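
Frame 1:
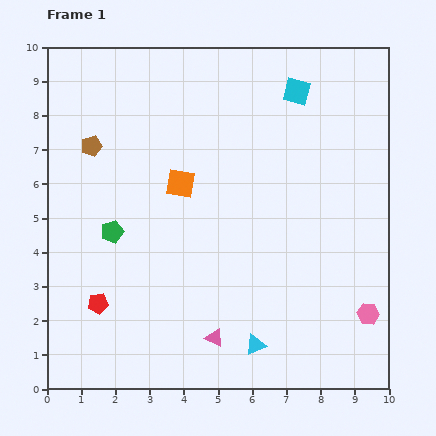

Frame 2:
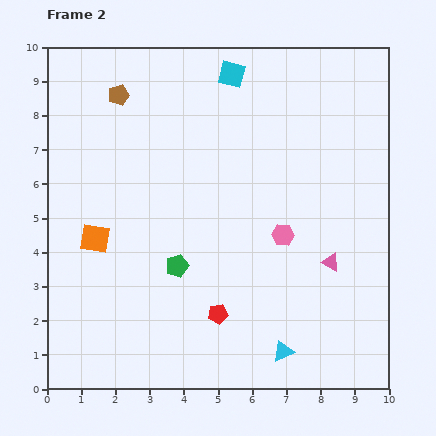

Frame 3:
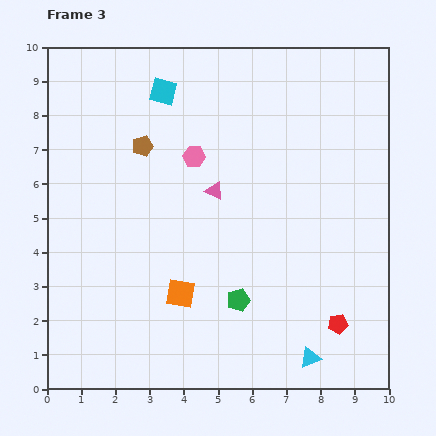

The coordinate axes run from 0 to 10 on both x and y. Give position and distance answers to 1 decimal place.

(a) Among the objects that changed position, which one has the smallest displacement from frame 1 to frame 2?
the cyan triangle

(moved 0.8)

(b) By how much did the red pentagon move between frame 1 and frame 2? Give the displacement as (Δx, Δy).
(3.5, -0.3)

The red pentagon was at (1.5, 2.5) in frame 1 and (5.0, 2.2) in frame 2.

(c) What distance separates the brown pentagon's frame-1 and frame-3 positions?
1.5

The brown pentagon moved from (1.3, 7.1) to (2.8, 7.1), a distance of √(1.5² + 0.0²) ≈ 1.5.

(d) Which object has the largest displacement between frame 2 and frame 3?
the pink triangle

(moved 4.0; next 3.5)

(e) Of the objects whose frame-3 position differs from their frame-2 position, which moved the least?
the cyan triangle

(moved 0.8)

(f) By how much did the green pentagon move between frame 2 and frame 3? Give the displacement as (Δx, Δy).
(1.8, -1.0)

The green pentagon was at (3.8, 3.6) in frame 2 and (5.6, 2.6) in frame 3.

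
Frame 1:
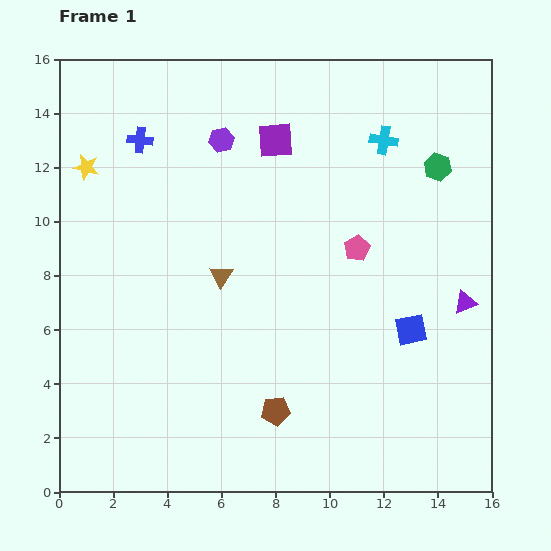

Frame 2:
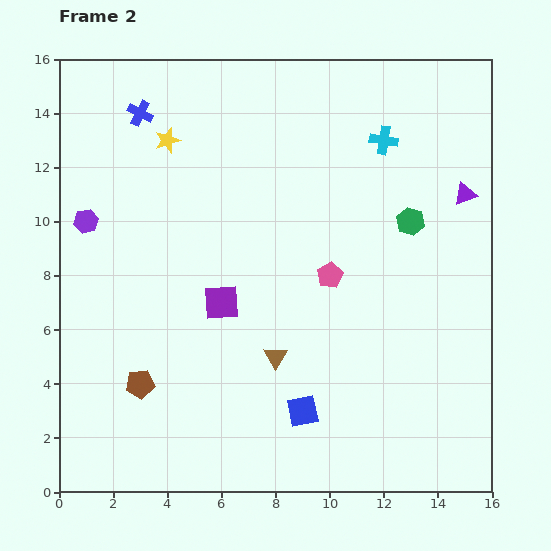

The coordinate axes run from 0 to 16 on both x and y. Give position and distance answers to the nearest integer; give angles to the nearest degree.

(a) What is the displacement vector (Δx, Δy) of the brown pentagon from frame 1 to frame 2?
(-5, 1)

The brown pentagon was at (8, 3) in frame 1 and (3, 4) in frame 2.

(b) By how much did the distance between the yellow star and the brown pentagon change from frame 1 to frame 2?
-2

Distance in frame 1: 11. Distance in frame 2: 9.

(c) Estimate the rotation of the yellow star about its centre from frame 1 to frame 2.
30° counter-clockwise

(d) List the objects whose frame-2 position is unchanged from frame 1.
the cyan cross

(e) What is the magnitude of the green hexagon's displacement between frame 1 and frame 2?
2

The green hexagon moved from (14, 12) to (13, 10), a distance of √(1² + 2²) ≈ 2.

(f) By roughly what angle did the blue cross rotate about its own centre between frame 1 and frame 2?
21° clockwise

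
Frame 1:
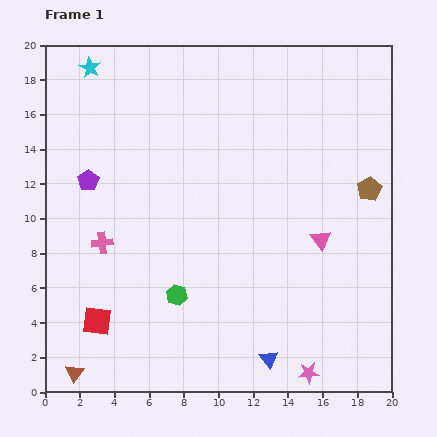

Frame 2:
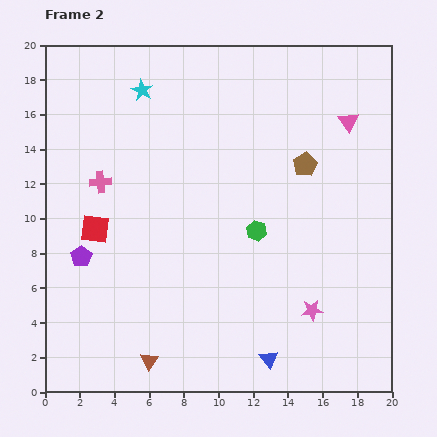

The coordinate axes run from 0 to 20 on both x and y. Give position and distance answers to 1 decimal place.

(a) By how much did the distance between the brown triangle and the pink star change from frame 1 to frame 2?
-3.7

Distance in frame 1: 13.5. Distance in frame 2: 9.8.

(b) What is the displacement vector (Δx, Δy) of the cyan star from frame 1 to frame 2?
(3.0, -1.3)

The cyan star was at (2.6, 18.7) in frame 1 and (5.6, 17.4) in frame 2.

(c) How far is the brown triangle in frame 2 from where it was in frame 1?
4.4

The brown triangle moved from (1.7, 1.1) to (6.0, 1.8), a distance of √(4.3² + 0.7²) ≈ 4.4.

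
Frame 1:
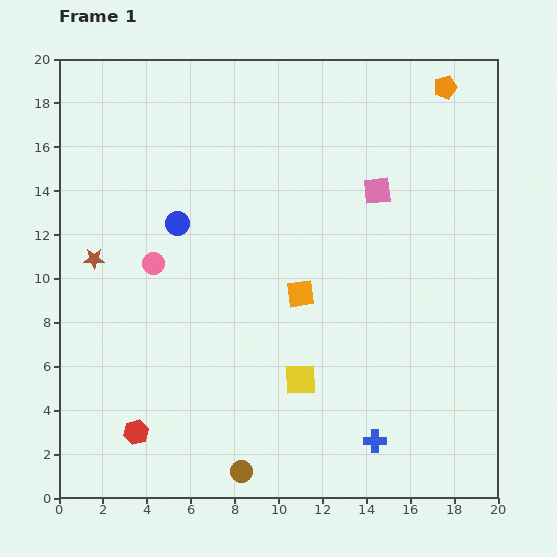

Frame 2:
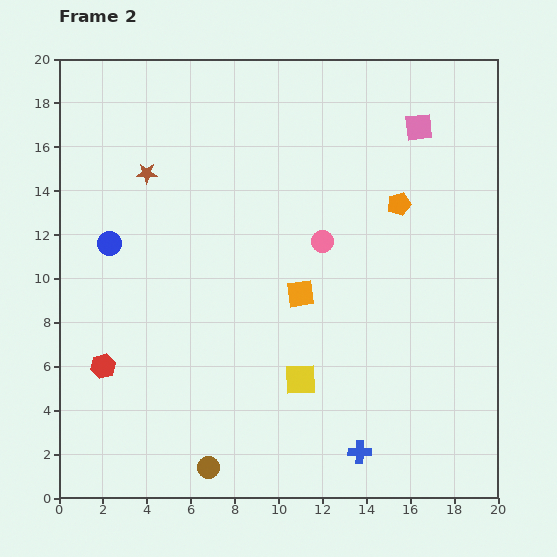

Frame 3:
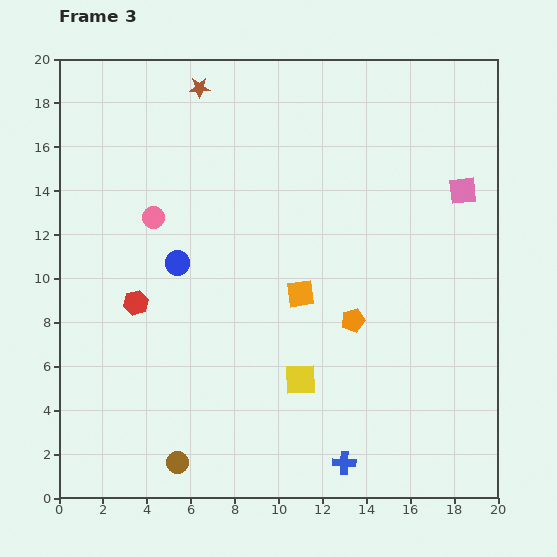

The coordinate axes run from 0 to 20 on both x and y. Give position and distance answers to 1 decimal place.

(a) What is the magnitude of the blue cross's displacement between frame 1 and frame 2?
0.9

The blue cross moved from (14.4, 2.6) to (13.7, 2.1), a distance of √(0.7² + 0.5²) ≈ 0.9.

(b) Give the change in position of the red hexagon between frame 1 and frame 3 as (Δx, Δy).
(0.0, 5.9)

The red hexagon was at (3.5, 3.0) in frame 1 and (3.5, 8.9) in frame 3.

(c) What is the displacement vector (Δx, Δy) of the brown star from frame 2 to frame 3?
(2.4, 3.9)

The brown star was at (4.0, 14.8) in frame 2 and (6.4, 18.7) in frame 3.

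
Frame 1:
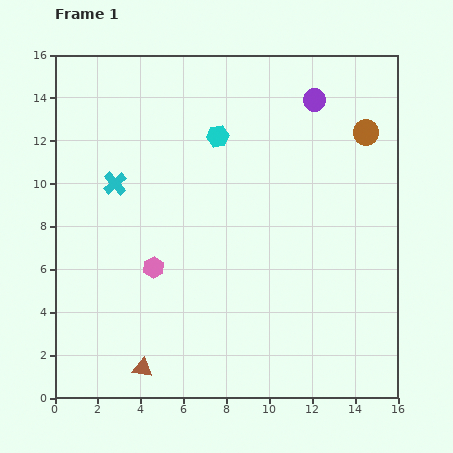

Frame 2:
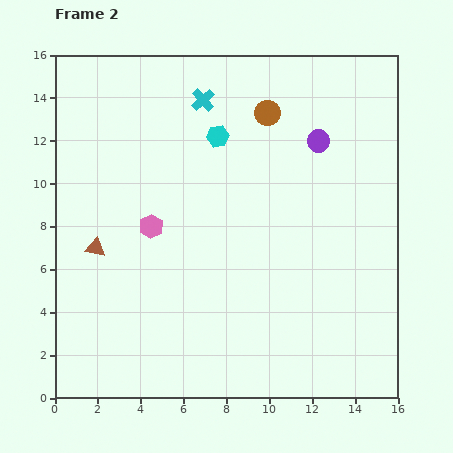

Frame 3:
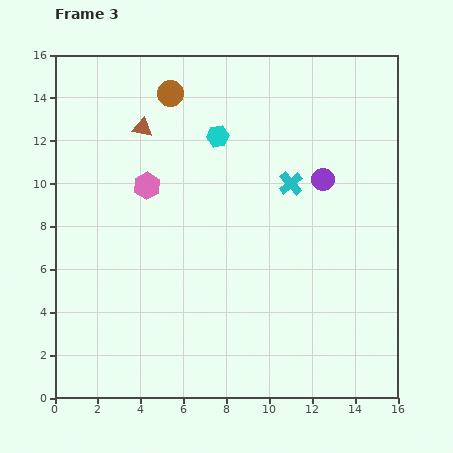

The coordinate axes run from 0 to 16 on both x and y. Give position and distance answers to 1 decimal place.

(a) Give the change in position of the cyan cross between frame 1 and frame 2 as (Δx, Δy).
(4.1, 3.9)

The cyan cross was at (2.8, 10.0) in frame 1 and (6.9, 13.9) in frame 2.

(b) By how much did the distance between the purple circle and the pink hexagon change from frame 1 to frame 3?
-2.6

Distance in frame 1: 10.8. Distance in frame 3: 8.2.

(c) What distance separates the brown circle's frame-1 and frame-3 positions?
9.3

The brown circle moved from (14.5, 12.4) to (5.4, 14.2), a distance of √(9.1² + 1.8²) ≈ 9.3.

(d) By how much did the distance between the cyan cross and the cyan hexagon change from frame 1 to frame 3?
-1.3

Distance in frame 1: 5.3. Distance in frame 3: 4.0.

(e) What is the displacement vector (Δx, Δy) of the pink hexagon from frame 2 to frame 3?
(-0.2, 1.9)

The pink hexagon was at (4.5, 8.0) in frame 2 and (4.3, 9.9) in frame 3.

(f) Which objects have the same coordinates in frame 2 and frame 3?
the cyan hexagon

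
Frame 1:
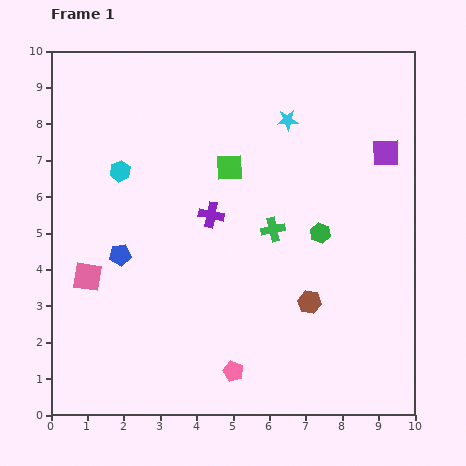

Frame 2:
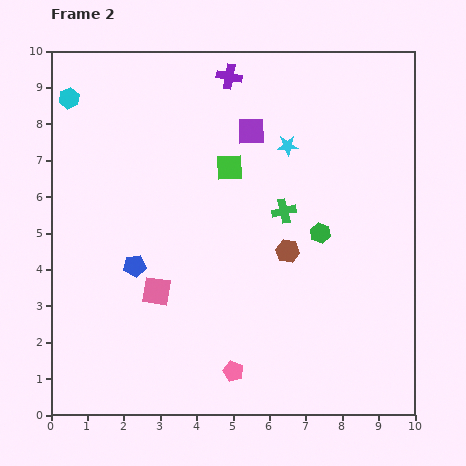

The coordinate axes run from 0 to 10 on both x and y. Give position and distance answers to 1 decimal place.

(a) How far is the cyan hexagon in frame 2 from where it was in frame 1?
2.4

The cyan hexagon moved from (1.9, 6.7) to (0.5, 8.7), a distance of √(1.4² + 2.0²) ≈ 2.4.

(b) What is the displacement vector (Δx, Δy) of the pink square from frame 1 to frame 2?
(1.9, -0.4)

The pink square was at (1.0, 3.8) in frame 1 and (2.9, 3.4) in frame 2.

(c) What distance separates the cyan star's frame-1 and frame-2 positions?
0.7

The cyan star moved from (6.5, 8.1) to (6.5, 7.4), a distance of √(0.0² + 0.7²) ≈ 0.7.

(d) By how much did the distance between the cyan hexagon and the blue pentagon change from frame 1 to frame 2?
+2.6

Distance in frame 1: 2.3. Distance in frame 2: 4.9.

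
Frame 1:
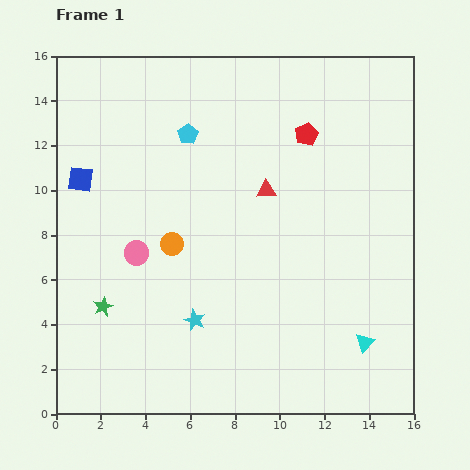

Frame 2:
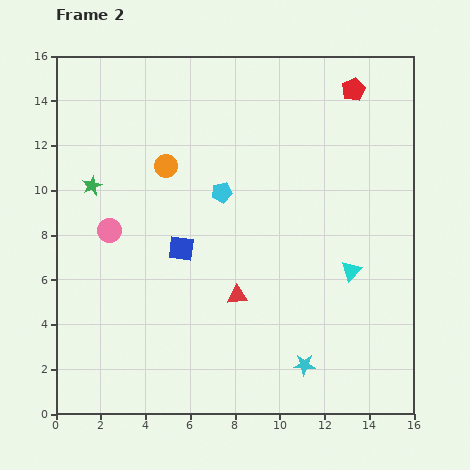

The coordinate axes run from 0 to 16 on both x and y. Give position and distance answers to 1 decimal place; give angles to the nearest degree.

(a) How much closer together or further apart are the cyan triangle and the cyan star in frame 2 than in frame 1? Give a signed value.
-3.0

Distance in frame 1: 7.7. Distance in frame 2: 4.7.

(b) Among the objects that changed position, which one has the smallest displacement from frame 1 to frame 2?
the pink circle

(moved 1.6)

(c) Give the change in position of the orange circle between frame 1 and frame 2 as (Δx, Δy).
(-0.3, 3.5)

The orange circle was at (5.2, 7.6) in frame 1 and (4.9, 11.1) in frame 2.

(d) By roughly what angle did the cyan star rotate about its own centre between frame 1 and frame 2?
21° counter-clockwise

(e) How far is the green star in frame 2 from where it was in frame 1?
5.4

The green star moved from (2.1, 4.8) to (1.6, 10.2), a distance of √(0.5² + 5.4²) ≈ 5.4.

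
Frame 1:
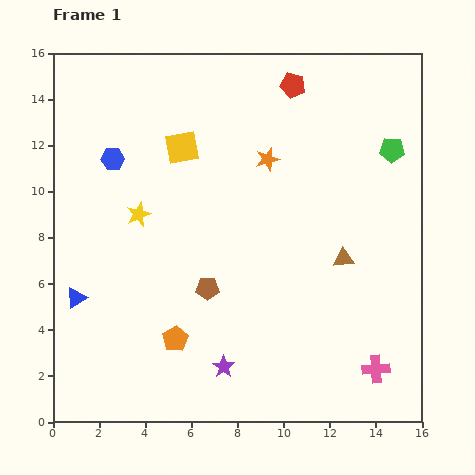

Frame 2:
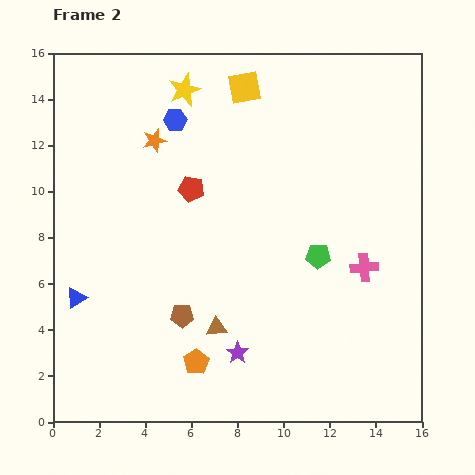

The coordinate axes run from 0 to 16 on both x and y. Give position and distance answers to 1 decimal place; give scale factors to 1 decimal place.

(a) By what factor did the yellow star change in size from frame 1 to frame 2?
1.3×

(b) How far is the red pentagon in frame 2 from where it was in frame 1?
6.3

The red pentagon moved from (10.4, 14.6) to (6.0, 10.1), a distance of √(4.4² + 4.5²) ≈ 6.3.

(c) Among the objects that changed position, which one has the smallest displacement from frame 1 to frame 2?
the purple star

(moved 0.8)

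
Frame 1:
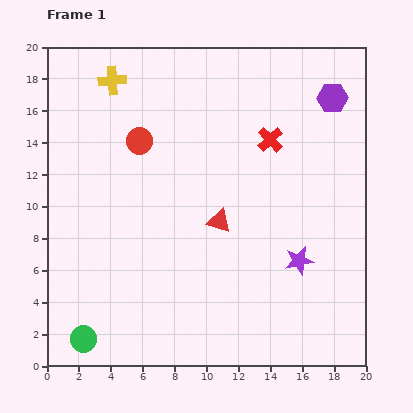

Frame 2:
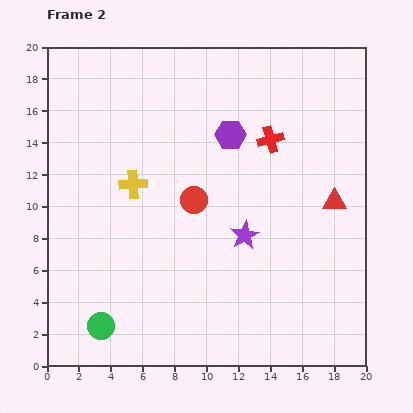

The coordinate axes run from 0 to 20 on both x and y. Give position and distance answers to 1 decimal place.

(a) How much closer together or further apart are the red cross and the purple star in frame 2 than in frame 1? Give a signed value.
-1.6

Distance in frame 1: 7.8. Distance in frame 2: 6.2.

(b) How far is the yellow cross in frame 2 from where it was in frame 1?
6.6

The yellow cross moved from (4.1, 17.9) to (5.4, 11.4), a distance of √(1.3² + 6.5²) ≈ 6.6.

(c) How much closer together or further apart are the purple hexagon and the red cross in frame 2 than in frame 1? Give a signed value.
-2.2

Distance in frame 1: 4.7. Distance in frame 2: 2.5.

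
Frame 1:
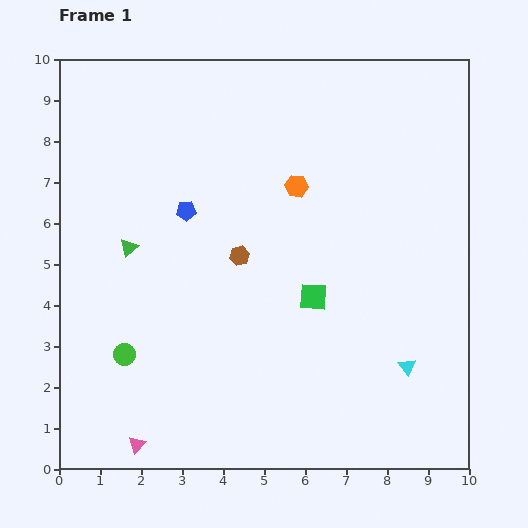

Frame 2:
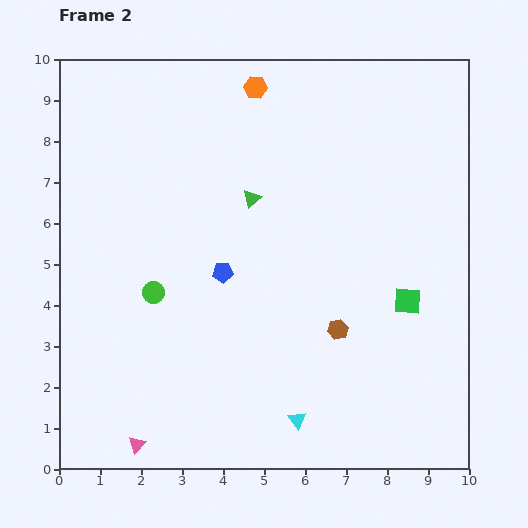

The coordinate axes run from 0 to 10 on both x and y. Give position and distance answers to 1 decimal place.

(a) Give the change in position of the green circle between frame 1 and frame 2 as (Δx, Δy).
(0.7, 1.5)

The green circle was at (1.6, 2.8) in frame 1 and (2.3, 4.3) in frame 2.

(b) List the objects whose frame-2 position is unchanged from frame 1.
the pink triangle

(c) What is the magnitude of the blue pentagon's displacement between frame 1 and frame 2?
1.7

The blue pentagon moved from (3.1, 6.3) to (4.0, 4.8), a distance of √(0.9² + 1.5²) ≈ 1.7.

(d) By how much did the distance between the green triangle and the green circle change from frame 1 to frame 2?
+0.7

Distance in frame 1: 2.6. Distance in frame 2: 3.3.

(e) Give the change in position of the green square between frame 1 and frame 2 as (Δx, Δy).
(2.3, -0.1)

The green square was at (6.2, 4.2) in frame 1 and (8.5, 4.1) in frame 2.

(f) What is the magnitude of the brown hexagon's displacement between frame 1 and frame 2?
3.0

The brown hexagon moved from (4.4, 5.2) to (6.8, 3.4), a distance of √(2.4² + 1.8²) ≈ 3.0.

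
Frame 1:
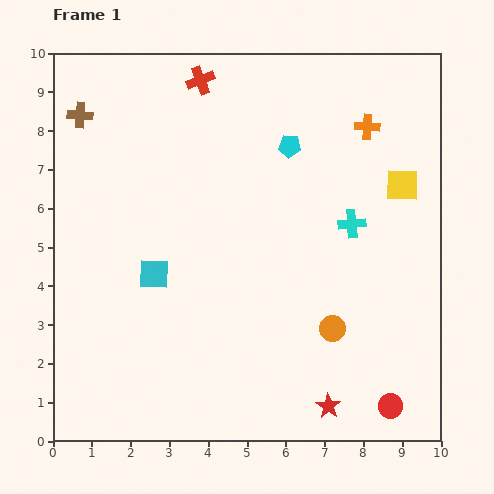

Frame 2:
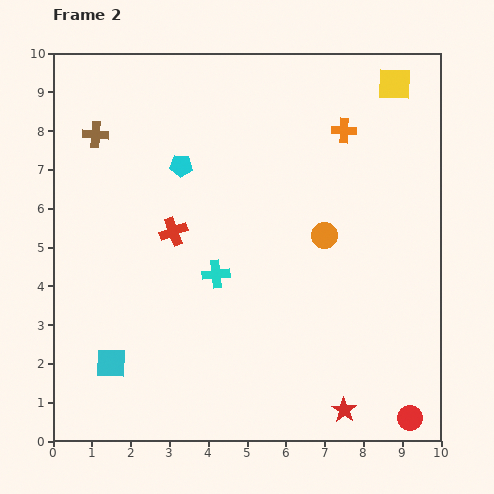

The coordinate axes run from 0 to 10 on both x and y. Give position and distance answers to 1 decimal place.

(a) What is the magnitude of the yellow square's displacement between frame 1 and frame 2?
2.6

The yellow square moved from (9.0, 6.6) to (8.8, 9.2), a distance of √(0.2² + 2.6²) ≈ 2.6.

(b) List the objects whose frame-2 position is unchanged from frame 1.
none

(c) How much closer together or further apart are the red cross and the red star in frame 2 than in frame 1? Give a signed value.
-2.6

Distance in frame 1: 9.0. Distance in frame 2: 6.4.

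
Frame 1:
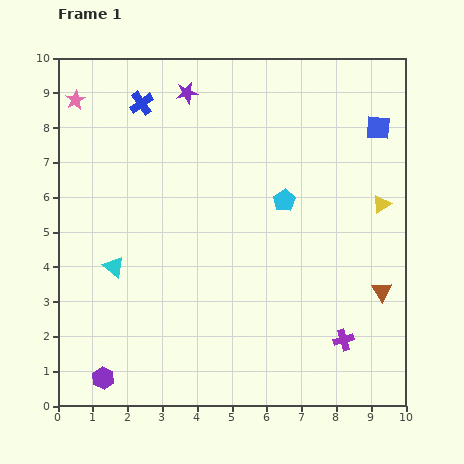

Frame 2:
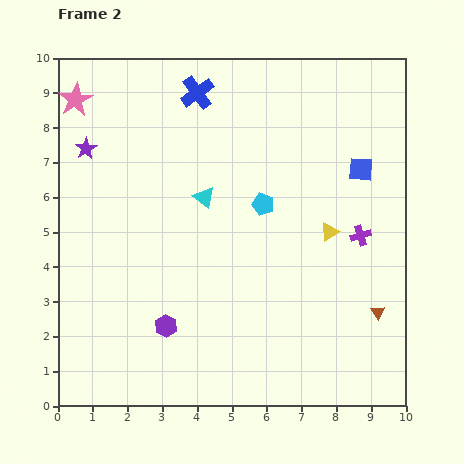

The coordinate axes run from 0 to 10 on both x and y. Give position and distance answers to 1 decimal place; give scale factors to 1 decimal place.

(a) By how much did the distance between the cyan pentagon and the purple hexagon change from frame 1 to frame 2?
-2.8

Distance in frame 1: 7.3. Distance in frame 2: 4.5.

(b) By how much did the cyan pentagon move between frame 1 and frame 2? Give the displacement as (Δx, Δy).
(-0.6, -0.1)

The cyan pentagon was at (6.5, 5.9) in frame 1 and (5.9, 5.8) in frame 2.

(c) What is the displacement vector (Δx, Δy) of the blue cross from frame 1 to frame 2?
(1.6, 0.3)

The blue cross was at (2.4, 8.7) in frame 1 and (4.0, 9.0) in frame 2.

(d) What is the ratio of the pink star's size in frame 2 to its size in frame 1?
1.7×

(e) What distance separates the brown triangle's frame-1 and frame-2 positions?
0.6

The brown triangle moved from (9.3, 3.3) to (9.2, 2.7), a distance of √(0.1² + 0.6²) ≈ 0.6.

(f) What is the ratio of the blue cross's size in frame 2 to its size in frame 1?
1.4×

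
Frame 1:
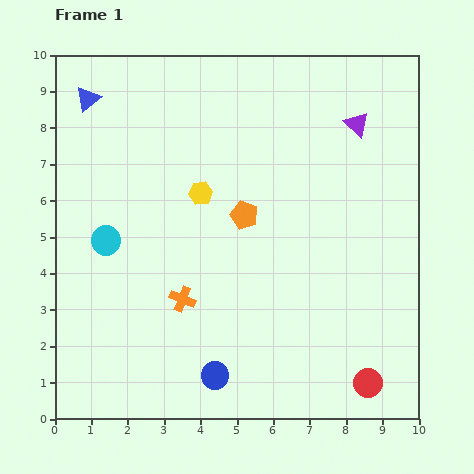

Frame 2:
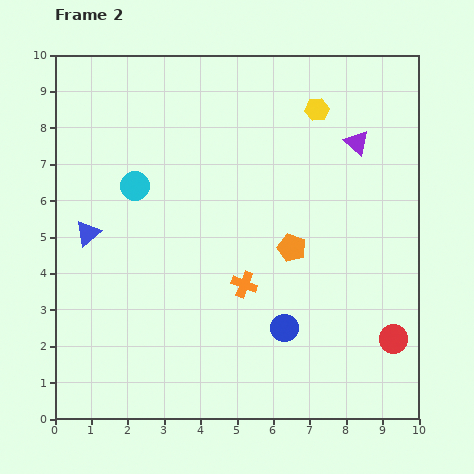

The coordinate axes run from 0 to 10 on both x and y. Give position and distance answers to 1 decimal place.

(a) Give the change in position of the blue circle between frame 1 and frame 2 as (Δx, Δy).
(1.9, 1.3)

The blue circle was at (4.4, 1.2) in frame 1 and (6.3, 2.5) in frame 2.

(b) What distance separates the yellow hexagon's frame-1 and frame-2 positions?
3.9

The yellow hexagon moved from (4.0, 6.2) to (7.2, 8.5), a distance of √(3.2² + 2.3²) ≈ 3.9.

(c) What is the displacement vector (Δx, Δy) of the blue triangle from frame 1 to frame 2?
(0.0, -3.7)

The blue triangle was at (0.9, 8.8) in frame 1 and (0.9, 5.1) in frame 2.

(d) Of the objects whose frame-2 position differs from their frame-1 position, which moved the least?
the purple triangle

(moved 0.5)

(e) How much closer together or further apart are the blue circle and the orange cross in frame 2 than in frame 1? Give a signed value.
-0.7

Distance in frame 1: 2.3. Distance in frame 2: 1.6.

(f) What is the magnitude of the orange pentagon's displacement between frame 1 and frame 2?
1.6

The orange pentagon moved from (5.2, 5.6) to (6.5, 4.7), a distance of √(1.3² + 0.9²) ≈ 1.6.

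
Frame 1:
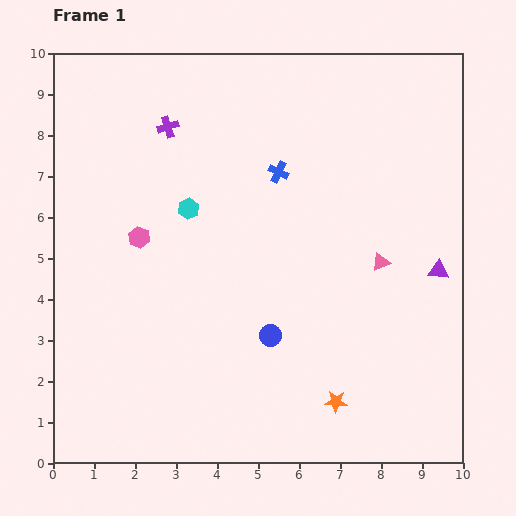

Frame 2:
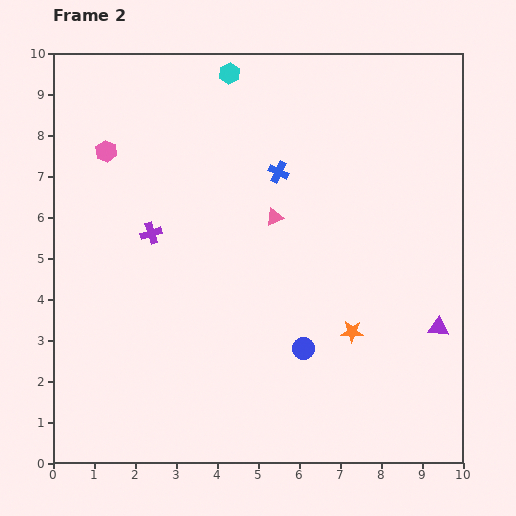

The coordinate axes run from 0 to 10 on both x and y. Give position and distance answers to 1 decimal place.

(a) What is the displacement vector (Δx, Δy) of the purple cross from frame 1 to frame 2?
(-0.4, -2.6)

The purple cross was at (2.8, 8.2) in frame 1 and (2.4, 5.6) in frame 2.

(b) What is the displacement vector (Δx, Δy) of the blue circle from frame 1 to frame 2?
(0.8, -0.3)

The blue circle was at (5.3, 3.1) in frame 1 and (6.1, 2.8) in frame 2.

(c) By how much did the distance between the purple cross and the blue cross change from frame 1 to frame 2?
+0.5

Distance in frame 1: 2.9. Distance in frame 2: 3.4.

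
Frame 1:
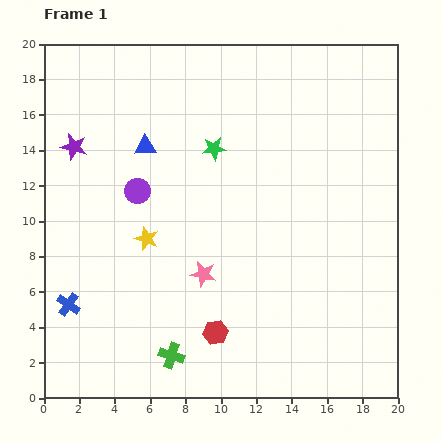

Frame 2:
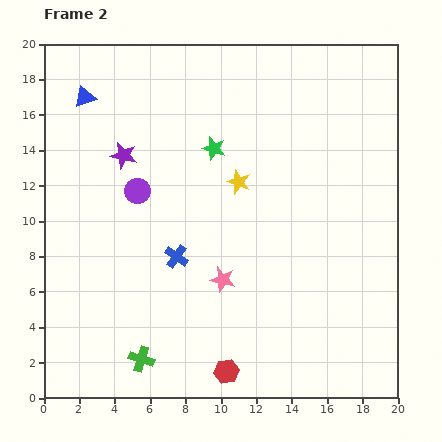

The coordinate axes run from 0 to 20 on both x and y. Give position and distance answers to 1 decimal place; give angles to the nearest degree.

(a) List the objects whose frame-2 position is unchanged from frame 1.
the green star, the purple circle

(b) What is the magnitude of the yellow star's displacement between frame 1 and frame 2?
6.1

The yellow star moved from (5.8, 9.0) to (11.0, 12.2), a distance of √(5.2² + 3.2²) ≈ 6.1.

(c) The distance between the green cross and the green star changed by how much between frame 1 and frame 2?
+0.7

Distance in frame 1: 11.9. Distance in frame 2: 12.6.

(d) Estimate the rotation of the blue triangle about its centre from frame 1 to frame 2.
16° counter-clockwise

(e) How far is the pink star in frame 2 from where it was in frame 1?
1.1

The pink star moved from (9.0, 7.0) to (10.1, 6.7), a distance of √(1.1² + 0.3²) ≈ 1.1.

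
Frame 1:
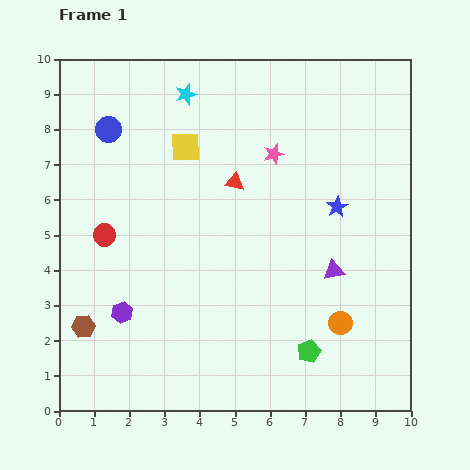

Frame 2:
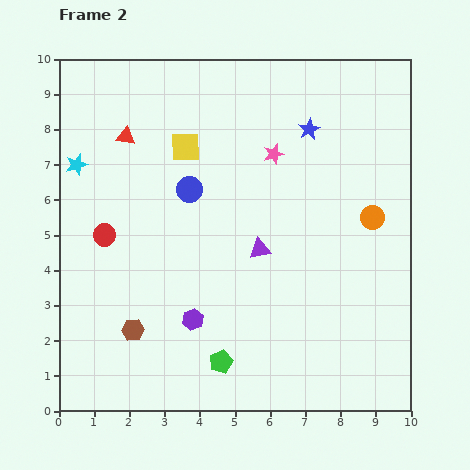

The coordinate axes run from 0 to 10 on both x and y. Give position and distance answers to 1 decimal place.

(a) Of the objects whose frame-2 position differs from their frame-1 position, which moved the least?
the brown hexagon

(moved 1.4)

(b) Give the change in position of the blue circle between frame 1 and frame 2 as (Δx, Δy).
(2.3, -1.7)

The blue circle was at (1.4, 8.0) in frame 1 and (3.7, 6.3) in frame 2.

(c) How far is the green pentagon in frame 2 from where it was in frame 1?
2.5

The green pentagon moved from (7.1, 1.7) to (4.6, 1.4), a distance of √(2.5² + 0.3²) ≈ 2.5.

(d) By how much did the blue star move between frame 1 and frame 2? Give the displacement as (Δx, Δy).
(-0.8, 2.2)

The blue star was at (7.9, 5.8) in frame 1 and (7.1, 8.0) in frame 2.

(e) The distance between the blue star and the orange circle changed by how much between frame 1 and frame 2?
-0.2

Distance in frame 1: 3.3. Distance in frame 2: 3.1.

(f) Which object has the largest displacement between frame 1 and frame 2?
the cyan star

(moved 3.7; next 3.4)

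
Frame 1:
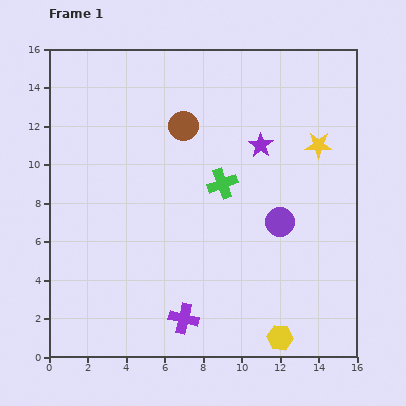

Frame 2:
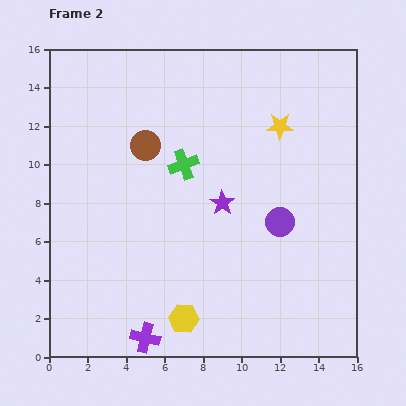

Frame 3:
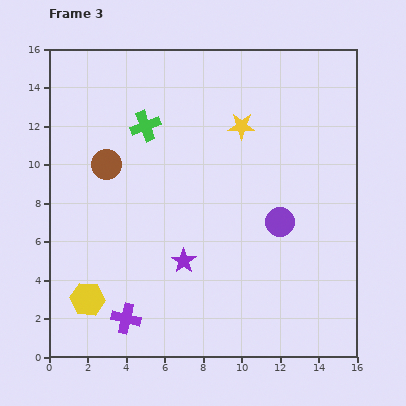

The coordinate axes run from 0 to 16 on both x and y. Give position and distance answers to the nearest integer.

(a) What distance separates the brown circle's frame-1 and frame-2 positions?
2

The brown circle moved from (7, 12) to (5, 11), a distance of √(2² + 1²) ≈ 2.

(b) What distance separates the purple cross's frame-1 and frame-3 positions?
3

The purple cross moved from (7, 2) to (4, 2), a distance of √(3² + 0²) ≈ 3.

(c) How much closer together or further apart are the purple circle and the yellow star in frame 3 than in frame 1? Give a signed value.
+1

Distance in frame 1: 4. Distance in frame 3: 5.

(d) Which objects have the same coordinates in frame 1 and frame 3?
the purple circle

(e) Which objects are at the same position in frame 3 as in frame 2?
the purple circle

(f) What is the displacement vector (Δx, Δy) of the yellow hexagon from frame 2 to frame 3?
(-5, 1)

The yellow hexagon was at (7, 2) in frame 2 and (2, 3) in frame 3.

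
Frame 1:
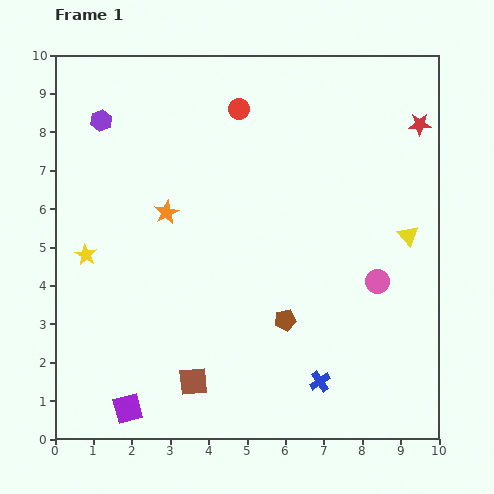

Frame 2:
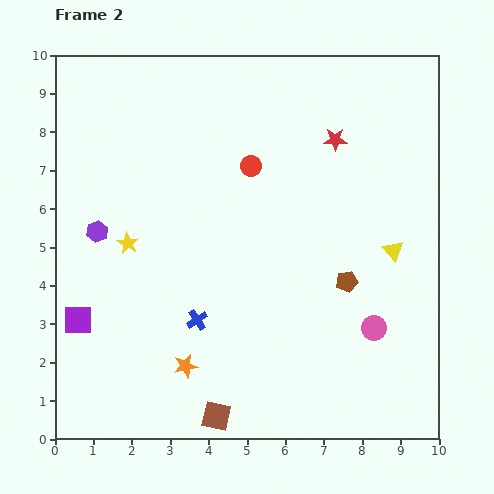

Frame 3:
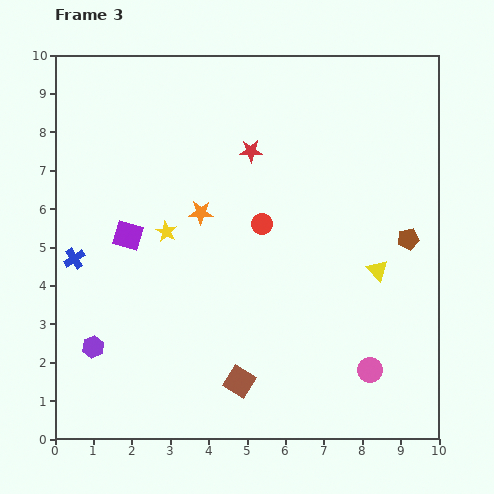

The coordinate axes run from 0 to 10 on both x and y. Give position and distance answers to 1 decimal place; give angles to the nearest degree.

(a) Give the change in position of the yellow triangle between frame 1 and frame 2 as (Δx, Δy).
(-0.4, -0.4)

The yellow triangle was at (9.2, 5.3) in frame 1 and (8.8, 4.9) in frame 2.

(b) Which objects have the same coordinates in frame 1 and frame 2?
none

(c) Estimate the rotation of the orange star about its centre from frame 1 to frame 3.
30° clockwise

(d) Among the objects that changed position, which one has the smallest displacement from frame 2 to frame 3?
the yellow triangle

(moved 0.6)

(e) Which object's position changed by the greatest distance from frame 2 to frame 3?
the orange star

(moved 4.0; next 3.6)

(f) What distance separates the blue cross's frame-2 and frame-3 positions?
3.6

The blue cross moved from (3.7, 3.1) to (0.5, 4.7), a distance of √(3.2² + 1.6²) ≈ 3.6.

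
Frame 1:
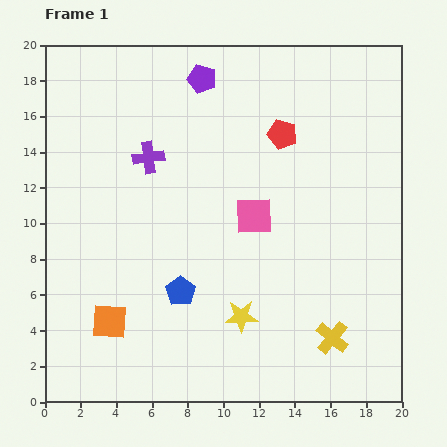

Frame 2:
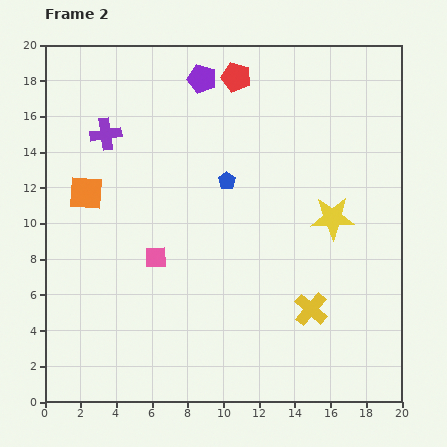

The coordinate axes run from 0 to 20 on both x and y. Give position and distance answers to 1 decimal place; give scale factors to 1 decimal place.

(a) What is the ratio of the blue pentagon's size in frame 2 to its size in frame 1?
0.6×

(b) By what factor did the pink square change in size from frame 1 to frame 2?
0.6×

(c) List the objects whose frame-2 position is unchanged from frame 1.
the purple pentagon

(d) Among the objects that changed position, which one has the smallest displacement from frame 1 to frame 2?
the yellow cross

(moved 2.0)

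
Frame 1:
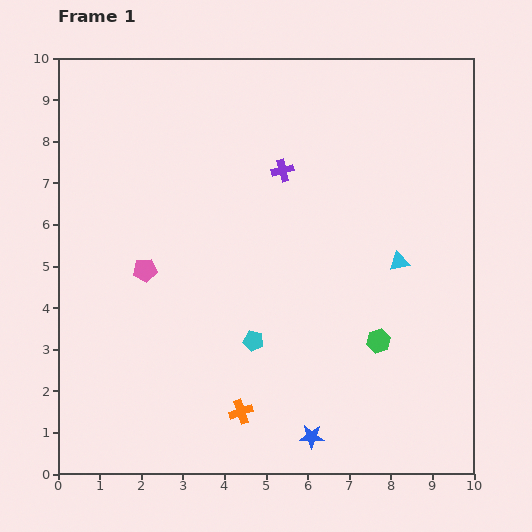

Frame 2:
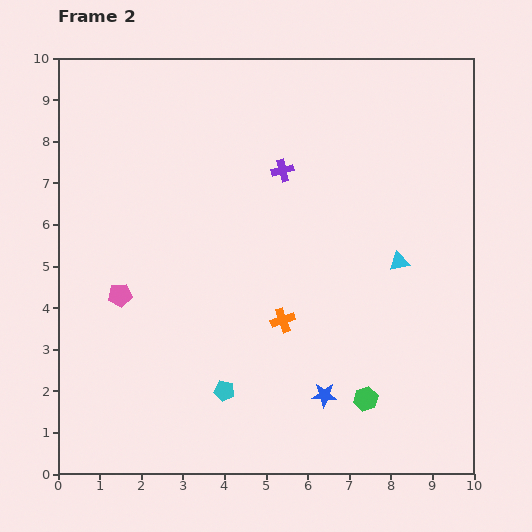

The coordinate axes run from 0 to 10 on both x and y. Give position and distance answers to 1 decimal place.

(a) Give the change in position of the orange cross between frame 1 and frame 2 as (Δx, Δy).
(1.0, 2.2)

The orange cross was at (4.4, 1.5) in frame 1 and (5.4, 3.7) in frame 2.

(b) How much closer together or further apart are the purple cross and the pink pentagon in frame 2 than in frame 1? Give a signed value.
+0.8

Distance in frame 1: 4.1. Distance in frame 2: 4.9.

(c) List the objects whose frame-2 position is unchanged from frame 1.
the cyan triangle, the purple cross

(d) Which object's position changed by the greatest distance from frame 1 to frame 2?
the orange cross

(moved 2.4; next 1.4)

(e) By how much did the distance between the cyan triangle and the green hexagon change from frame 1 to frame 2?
+1.4

Distance in frame 1: 2.0. Distance in frame 2: 3.4.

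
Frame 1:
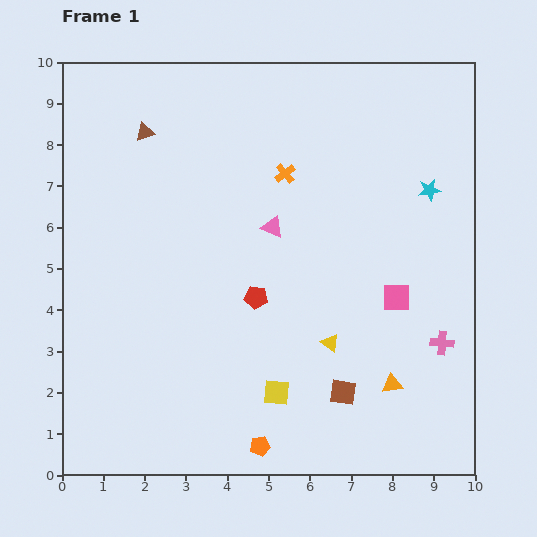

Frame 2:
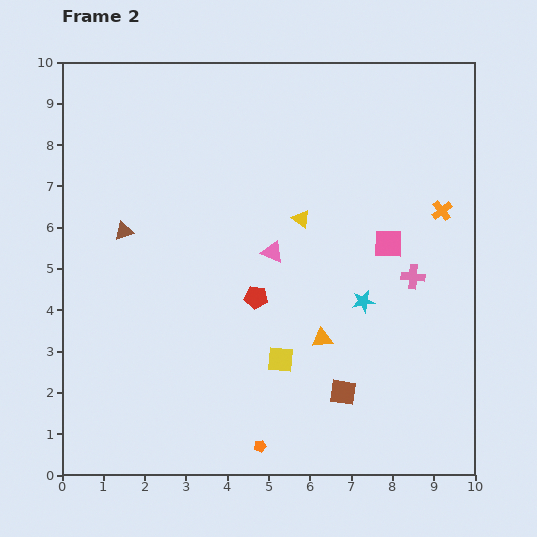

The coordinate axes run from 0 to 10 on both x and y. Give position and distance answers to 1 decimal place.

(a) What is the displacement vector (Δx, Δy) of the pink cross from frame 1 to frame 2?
(-0.7, 1.6)

The pink cross was at (9.2, 3.2) in frame 1 and (8.5, 4.8) in frame 2.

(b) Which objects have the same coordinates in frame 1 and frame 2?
the red pentagon, the brown square, the orange pentagon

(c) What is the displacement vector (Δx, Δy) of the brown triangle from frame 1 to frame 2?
(-0.5, -2.4)

The brown triangle was at (2.0, 8.3) in frame 1 and (1.5, 5.9) in frame 2.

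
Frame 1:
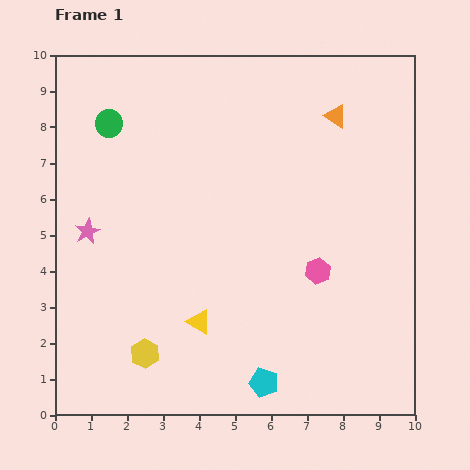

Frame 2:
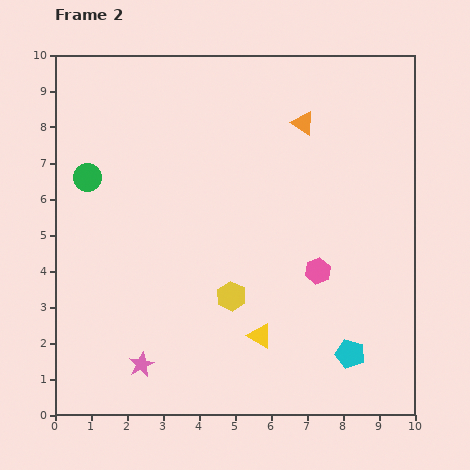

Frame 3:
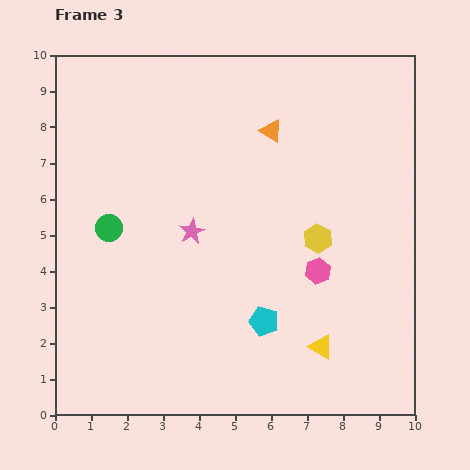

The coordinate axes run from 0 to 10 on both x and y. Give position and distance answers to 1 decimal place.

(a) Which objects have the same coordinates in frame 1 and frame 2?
the pink hexagon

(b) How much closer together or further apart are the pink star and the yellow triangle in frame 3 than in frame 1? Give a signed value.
+0.8

Distance in frame 1: 4.0. Distance in frame 3: 4.8.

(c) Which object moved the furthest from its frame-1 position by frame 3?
the yellow hexagon

(moved 5.8; next 3.5)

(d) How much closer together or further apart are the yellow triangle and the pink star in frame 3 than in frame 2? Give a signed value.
+1.4

Distance in frame 2: 3.4. Distance in frame 3: 4.8.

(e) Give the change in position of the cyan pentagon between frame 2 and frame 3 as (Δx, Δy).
(-2.4, 0.9)

The cyan pentagon was at (8.2, 1.7) in frame 2 and (5.8, 2.6) in frame 3.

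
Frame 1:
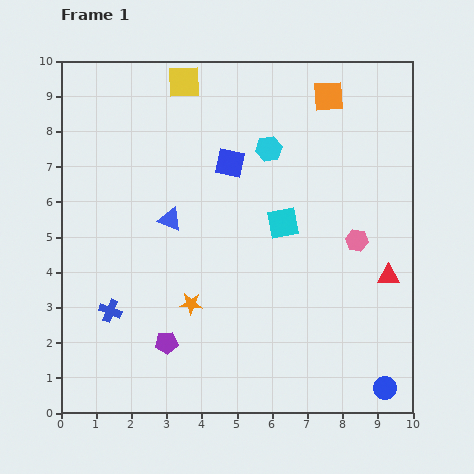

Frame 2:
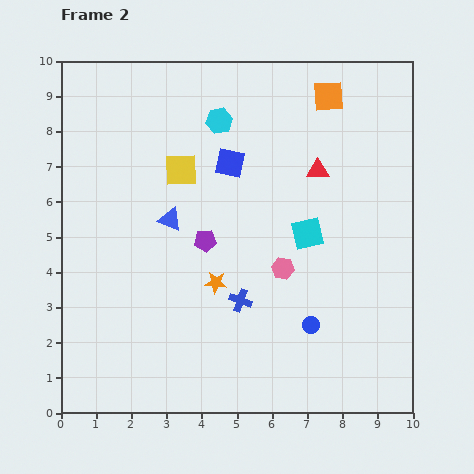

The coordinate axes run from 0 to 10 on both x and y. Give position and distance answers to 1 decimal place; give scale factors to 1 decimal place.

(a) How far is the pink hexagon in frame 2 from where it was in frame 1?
2.2

The pink hexagon moved from (8.4, 4.9) to (6.3, 4.1), a distance of √(2.1² + 0.8²) ≈ 2.2.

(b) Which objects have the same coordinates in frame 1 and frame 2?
the blue triangle, the orange square, the blue square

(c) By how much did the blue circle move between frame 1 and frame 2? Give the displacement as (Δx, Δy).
(-2.1, 1.8)

The blue circle was at (9.2, 0.7) in frame 1 and (7.1, 2.5) in frame 2.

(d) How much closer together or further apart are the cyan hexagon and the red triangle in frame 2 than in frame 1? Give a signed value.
-1.9

Distance in frame 1: 5.0. Distance in frame 2: 3.1.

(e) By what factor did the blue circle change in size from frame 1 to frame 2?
0.7×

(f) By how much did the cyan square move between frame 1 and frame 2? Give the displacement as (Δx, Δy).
(0.7, -0.3)

The cyan square was at (6.3, 5.4) in frame 1 and (7.0, 5.1) in frame 2.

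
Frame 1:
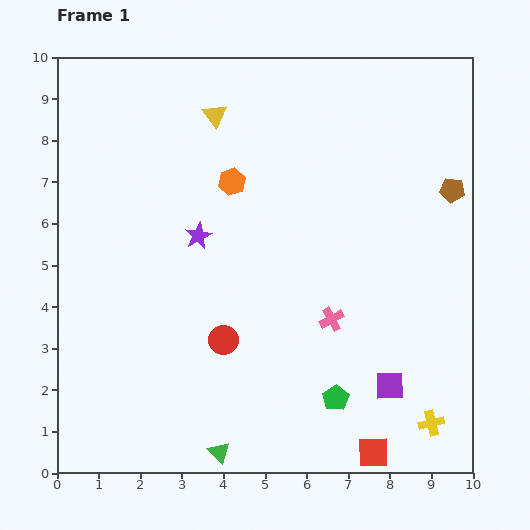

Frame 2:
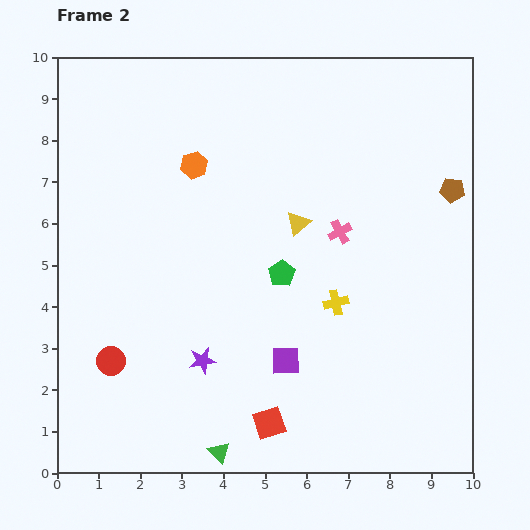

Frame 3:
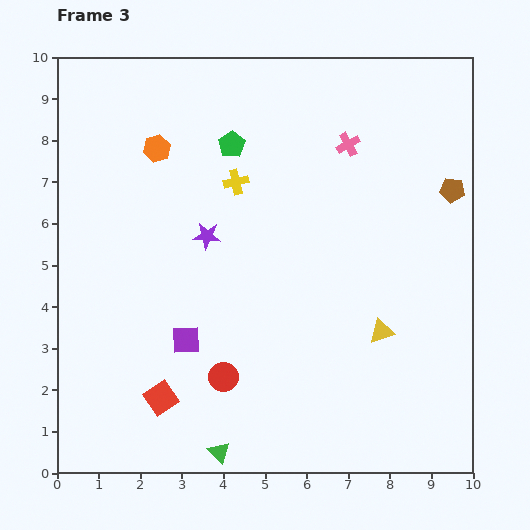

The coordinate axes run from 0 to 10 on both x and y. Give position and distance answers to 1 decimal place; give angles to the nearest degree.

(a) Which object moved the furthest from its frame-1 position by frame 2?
the yellow cross

(moved 3.7; next 3.3)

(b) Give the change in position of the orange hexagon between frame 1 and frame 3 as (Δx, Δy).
(-1.8, 0.8)

The orange hexagon was at (4.2, 7.0) in frame 1 and (2.4, 7.8) in frame 3.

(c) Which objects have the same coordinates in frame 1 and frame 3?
the brown pentagon, the green triangle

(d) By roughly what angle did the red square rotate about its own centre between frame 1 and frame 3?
34° counter-clockwise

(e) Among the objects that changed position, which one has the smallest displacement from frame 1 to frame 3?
the purple star

(moved 0.2)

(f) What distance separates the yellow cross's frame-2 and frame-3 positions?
3.8

The yellow cross moved from (6.7, 4.1) to (4.3, 7.0), a distance of √(2.4² + 2.9²) ≈ 3.8.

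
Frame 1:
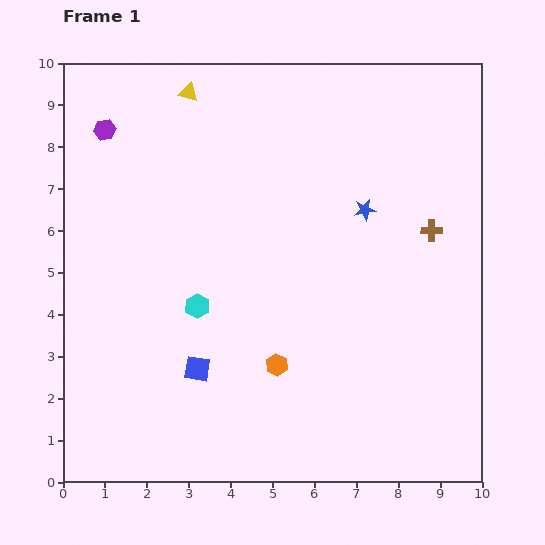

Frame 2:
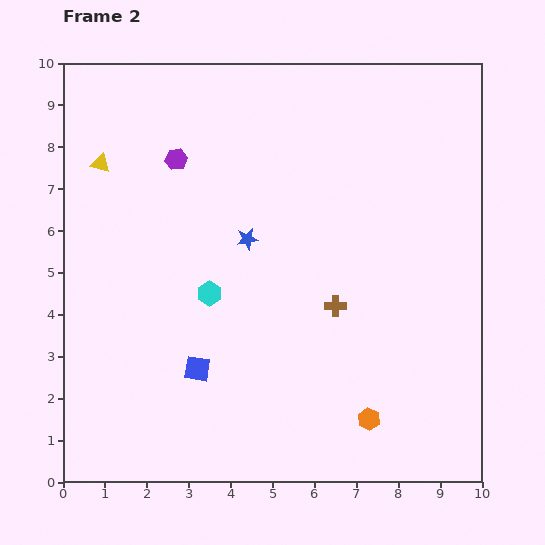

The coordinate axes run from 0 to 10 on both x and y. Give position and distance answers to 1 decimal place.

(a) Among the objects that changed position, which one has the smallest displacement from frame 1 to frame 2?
the cyan hexagon

(moved 0.4)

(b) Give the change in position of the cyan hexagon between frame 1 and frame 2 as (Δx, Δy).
(0.3, 0.3)

The cyan hexagon was at (3.2, 4.2) in frame 1 and (3.5, 4.5) in frame 2.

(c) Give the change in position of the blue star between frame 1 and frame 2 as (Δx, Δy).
(-2.8, -0.7)

The blue star was at (7.2, 6.5) in frame 1 and (4.4, 5.8) in frame 2.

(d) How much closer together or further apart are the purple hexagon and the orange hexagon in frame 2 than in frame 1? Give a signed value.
+0.8

Distance in frame 1: 6.9. Distance in frame 2: 7.7.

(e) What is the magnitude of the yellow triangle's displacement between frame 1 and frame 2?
2.7

The yellow triangle moved from (3.0, 9.3) to (0.9, 7.6), a distance of √(2.1² + 1.7²) ≈ 2.7.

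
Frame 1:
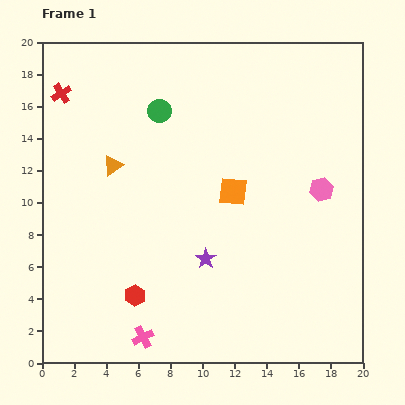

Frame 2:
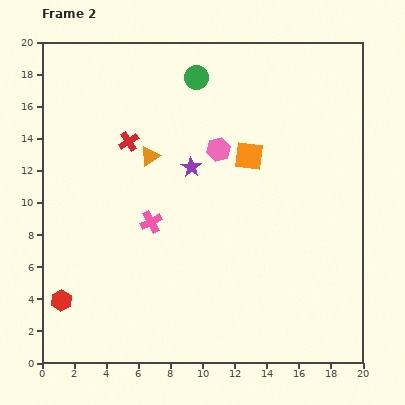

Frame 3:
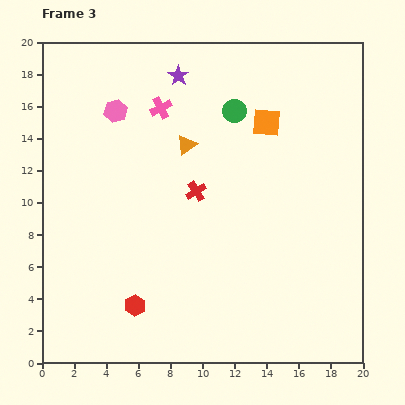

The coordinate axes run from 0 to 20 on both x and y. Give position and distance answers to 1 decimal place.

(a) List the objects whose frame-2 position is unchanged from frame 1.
none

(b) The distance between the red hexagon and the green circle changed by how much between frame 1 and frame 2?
+4.6

Distance in frame 1: 11.6. Distance in frame 2: 16.2.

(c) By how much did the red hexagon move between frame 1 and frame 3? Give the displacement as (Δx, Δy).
(0.0, -0.6)

The red hexagon was at (5.8, 4.2) in frame 1 and (5.8, 3.6) in frame 3.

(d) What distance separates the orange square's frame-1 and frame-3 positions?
4.8

The orange square moved from (11.9, 10.7) to (14.0, 15.0), a distance of √(2.1² + 4.3²) ≈ 4.8.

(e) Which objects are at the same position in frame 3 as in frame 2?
none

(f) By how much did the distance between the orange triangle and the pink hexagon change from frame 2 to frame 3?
+0.6

Distance in frame 2: 4.3. Distance in frame 3: 4.9.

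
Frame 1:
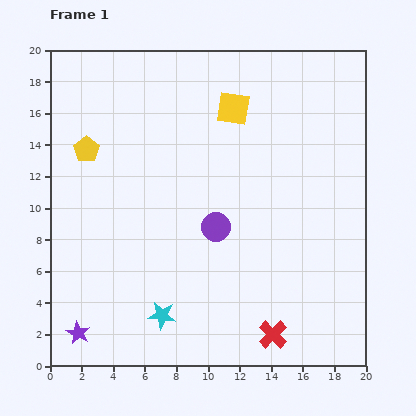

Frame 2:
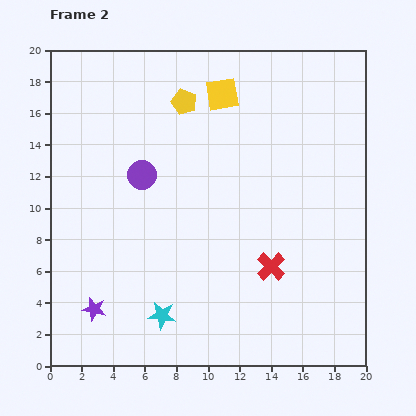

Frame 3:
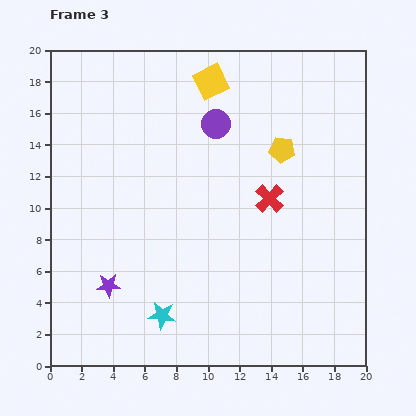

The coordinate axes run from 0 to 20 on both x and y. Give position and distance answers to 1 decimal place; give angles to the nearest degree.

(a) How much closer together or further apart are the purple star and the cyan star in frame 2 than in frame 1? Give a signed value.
-1.1

Distance in frame 1: 5.4. Distance in frame 2: 4.3.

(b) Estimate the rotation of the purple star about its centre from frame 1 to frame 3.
31° counter-clockwise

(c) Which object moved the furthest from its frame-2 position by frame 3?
the yellow pentagon

(moved 6.9; next 5.7)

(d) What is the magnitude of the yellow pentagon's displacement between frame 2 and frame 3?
6.9

The yellow pentagon moved from (8.5, 16.7) to (14.7, 13.7), a distance of √(6.2² + 3.0²) ≈ 6.9.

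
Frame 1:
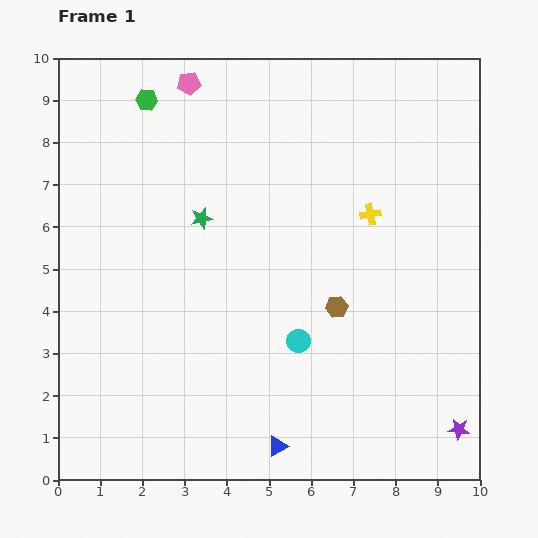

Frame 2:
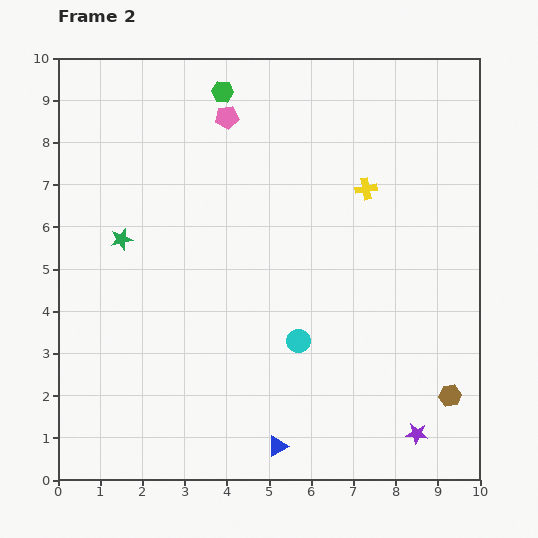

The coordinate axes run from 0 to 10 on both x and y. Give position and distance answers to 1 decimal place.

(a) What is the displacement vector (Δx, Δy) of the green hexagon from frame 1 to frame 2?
(1.8, 0.2)

The green hexagon was at (2.1, 9.0) in frame 1 and (3.9, 9.2) in frame 2.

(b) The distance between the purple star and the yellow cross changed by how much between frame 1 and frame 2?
+0.4

Distance in frame 1: 5.5. Distance in frame 2: 5.9.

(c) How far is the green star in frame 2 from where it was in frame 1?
2.0

The green star moved from (3.4, 6.2) to (1.5, 5.7), a distance of √(1.9² + 0.5²) ≈ 2.0.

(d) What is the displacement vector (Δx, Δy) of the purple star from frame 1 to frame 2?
(-1.0, -0.1)

The purple star was at (9.5, 1.2) in frame 1 and (8.5, 1.1) in frame 2.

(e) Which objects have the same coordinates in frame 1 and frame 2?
the blue triangle, the cyan circle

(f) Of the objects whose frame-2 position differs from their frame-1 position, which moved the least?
the yellow cross

(moved 0.6)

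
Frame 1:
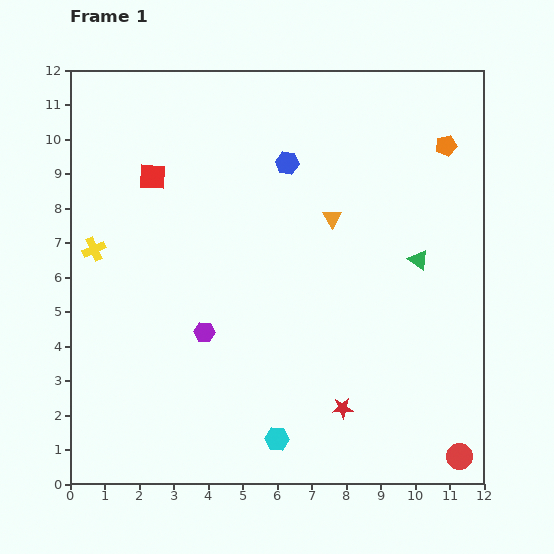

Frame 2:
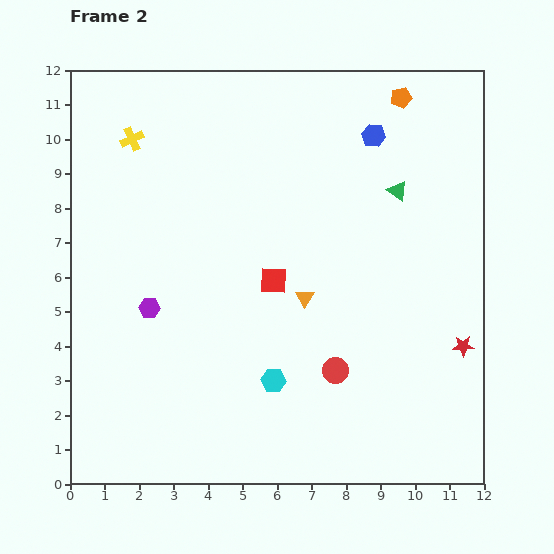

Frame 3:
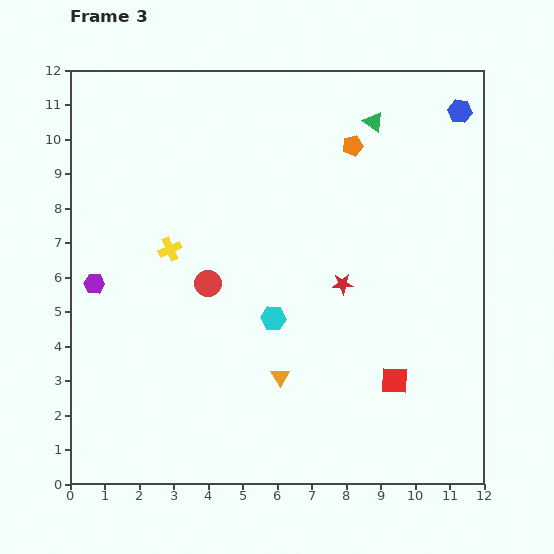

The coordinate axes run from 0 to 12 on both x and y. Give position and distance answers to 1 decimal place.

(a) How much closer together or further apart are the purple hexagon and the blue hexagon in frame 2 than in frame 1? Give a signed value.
+2.7

Distance in frame 1: 5.5. Distance in frame 2: 8.2.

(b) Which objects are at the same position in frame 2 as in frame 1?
none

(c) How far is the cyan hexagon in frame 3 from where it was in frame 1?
3.5

The cyan hexagon moved from (6.0, 1.3) to (5.9, 4.8), a distance of √(0.1² + 3.5²) ≈ 3.5.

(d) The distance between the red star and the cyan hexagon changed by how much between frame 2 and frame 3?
-3.4

Distance in frame 2: 5.6. Distance in frame 3: 2.2.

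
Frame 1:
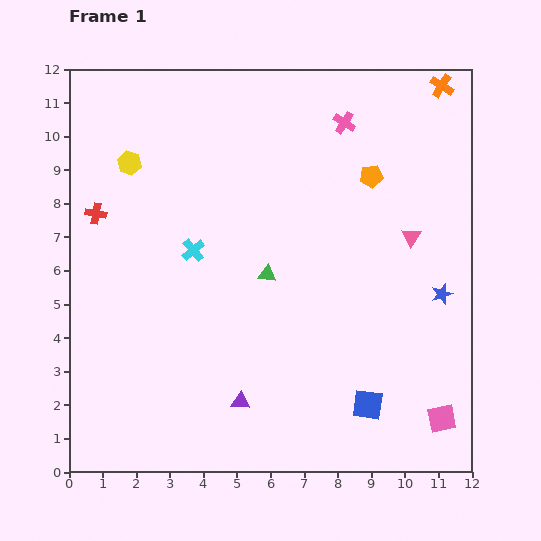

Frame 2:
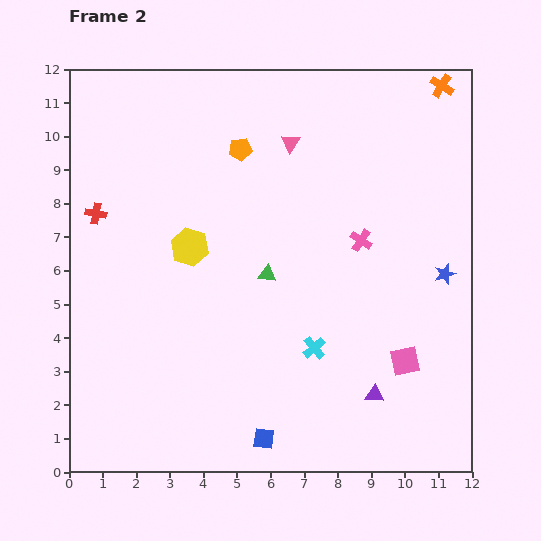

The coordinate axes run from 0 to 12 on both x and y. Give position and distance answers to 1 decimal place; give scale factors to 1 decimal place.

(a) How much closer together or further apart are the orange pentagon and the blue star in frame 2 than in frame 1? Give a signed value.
+3.0

Distance in frame 1: 4.1. Distance in frame 2: 7.1.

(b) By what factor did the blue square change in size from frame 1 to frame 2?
0.7×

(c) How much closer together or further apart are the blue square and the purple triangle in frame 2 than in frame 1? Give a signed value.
-0.3

Distance in frame 1: 3.8. Distance in frame 2: 3.5.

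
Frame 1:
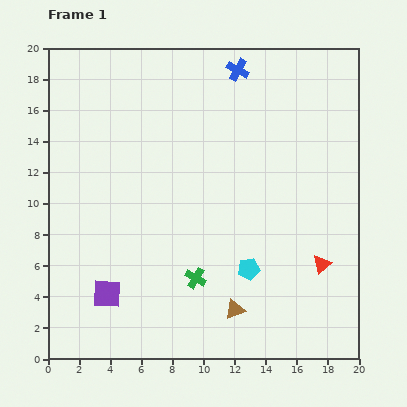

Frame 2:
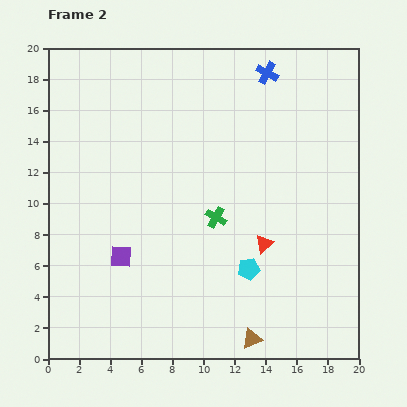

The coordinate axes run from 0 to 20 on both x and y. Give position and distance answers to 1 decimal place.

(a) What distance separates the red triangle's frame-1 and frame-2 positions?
3.9

The red triangle moved from (17.6, 6.1) to (13.9, 7.4), a distance of √(3.7² + 1.3²) ≈ 3.9.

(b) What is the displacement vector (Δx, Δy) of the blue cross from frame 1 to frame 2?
(1.9, -0.2)

The blue cross was at (12.2, 18.6) in frame 1 and (14.1, 18.4) in frame 2.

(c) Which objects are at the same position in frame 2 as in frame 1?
the cyan pentagon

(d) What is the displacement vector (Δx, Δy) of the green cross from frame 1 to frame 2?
(1.3, 3.9)

The green cross was at (9.5, 5.2) in frame 1 and (10.8, 9.1) in frame 2.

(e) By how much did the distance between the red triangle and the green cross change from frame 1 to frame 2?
-4.6

Distance in frame 1: 8.1. Distance in frame 2: 3.5.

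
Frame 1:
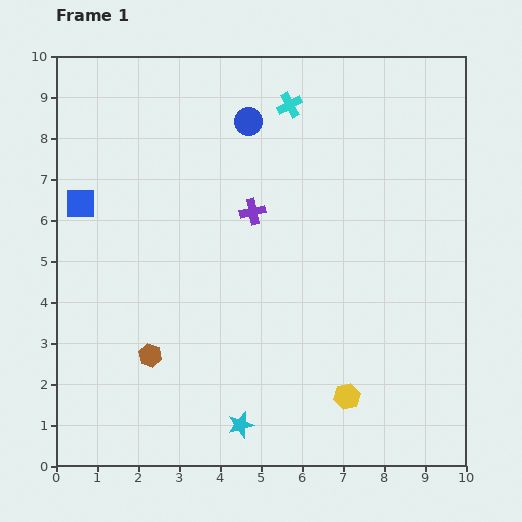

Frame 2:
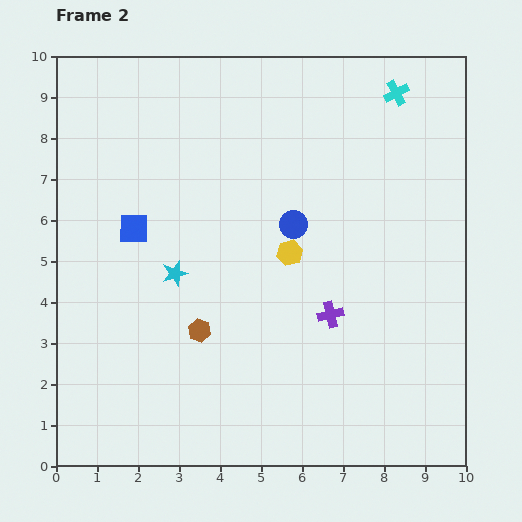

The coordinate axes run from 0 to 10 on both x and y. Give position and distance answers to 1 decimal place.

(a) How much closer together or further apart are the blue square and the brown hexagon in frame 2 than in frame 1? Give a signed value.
-1.1

Distance in frame 1: 4.1. Distance in frame 2: 3.0.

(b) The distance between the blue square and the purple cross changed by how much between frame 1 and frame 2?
+1.0

Distance in frame 1: 4.2. Distance in frame 2: 5.2.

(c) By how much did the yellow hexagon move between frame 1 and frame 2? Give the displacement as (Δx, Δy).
(-1.4, 3.5)

The yellow hexagon was at (7.1, 1.7) in frame 1 and (5.7, 5.2) in frame 2.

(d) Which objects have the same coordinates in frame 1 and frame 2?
none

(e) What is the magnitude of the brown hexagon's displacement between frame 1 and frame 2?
1.3

The brown hexagon moved from (2.3, 2.7) to (3.5, 3.3), a distance of √(1.2² + 0.6²) ≈ 1.3.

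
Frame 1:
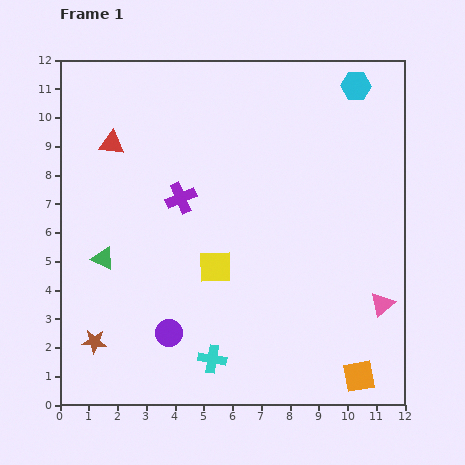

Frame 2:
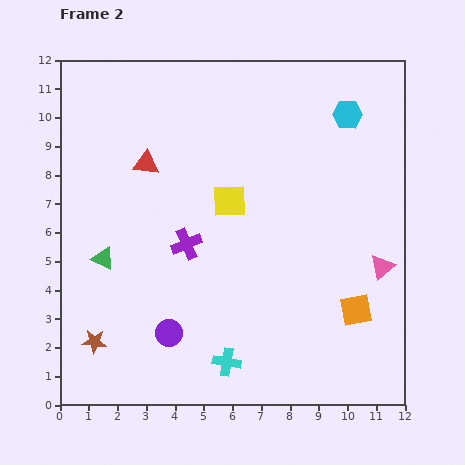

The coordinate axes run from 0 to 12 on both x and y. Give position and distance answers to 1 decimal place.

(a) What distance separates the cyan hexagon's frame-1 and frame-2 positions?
1.0

The cyan hexagon moved from (10.3, 11.1) to (10.0, 10.1), a distance of √(0.3² + 1.0²) ≈ 1.0.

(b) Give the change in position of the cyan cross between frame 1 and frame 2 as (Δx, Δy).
(0.5, -0.1)

The cyan cross was at (5.3, 1.6) in frame 1 and (5.8, 1.5) in frame 2.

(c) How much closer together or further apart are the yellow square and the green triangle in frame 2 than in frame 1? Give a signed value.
+0.9

Distance in frame 1: 3.9. Distance in frame 2: 4.8.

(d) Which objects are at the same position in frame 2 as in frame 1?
the purple circle, the brown star, the green triangle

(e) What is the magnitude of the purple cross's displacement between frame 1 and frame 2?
1.6

The purple cross moved from (4.2, 7.2) to (4.4, 5.6), a distance of √(0.2² + 1.6²) ≈ 1.6.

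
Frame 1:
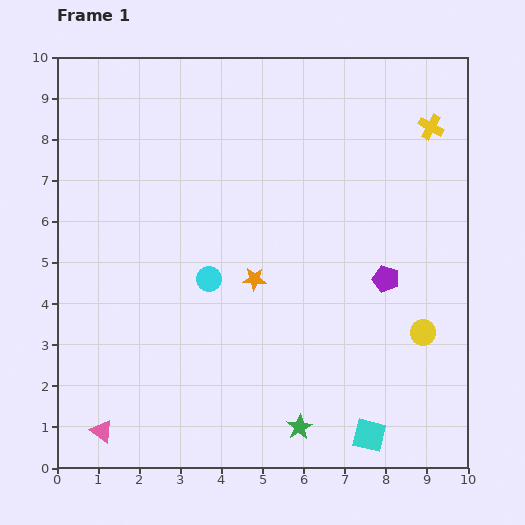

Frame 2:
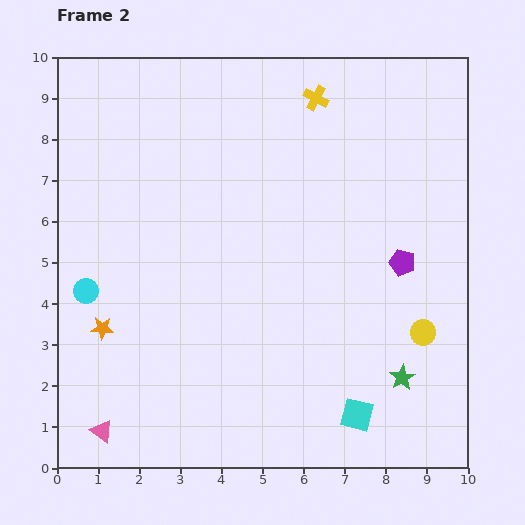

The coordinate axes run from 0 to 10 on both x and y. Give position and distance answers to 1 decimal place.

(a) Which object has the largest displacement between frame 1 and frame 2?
the orange star

(moved 3.9; next 3.0)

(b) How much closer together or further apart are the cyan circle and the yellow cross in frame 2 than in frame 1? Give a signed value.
+0.8

Distance in frame 1: 6.5. Distance in frame 2: 7.3.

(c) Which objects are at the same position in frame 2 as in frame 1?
the pink triangle, the yellow circle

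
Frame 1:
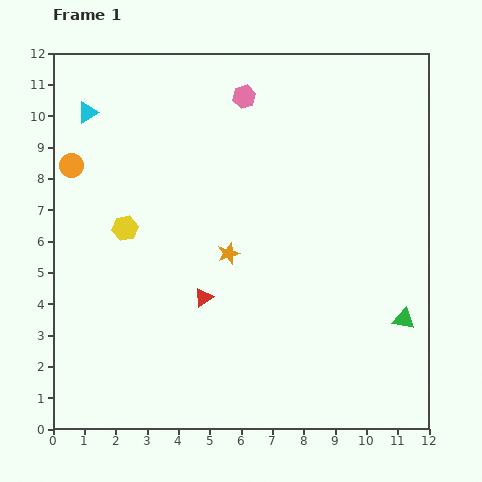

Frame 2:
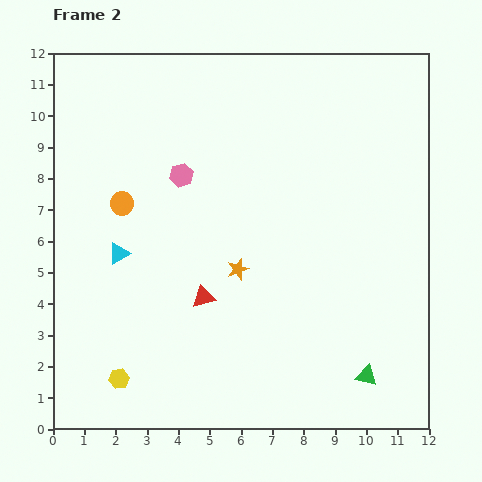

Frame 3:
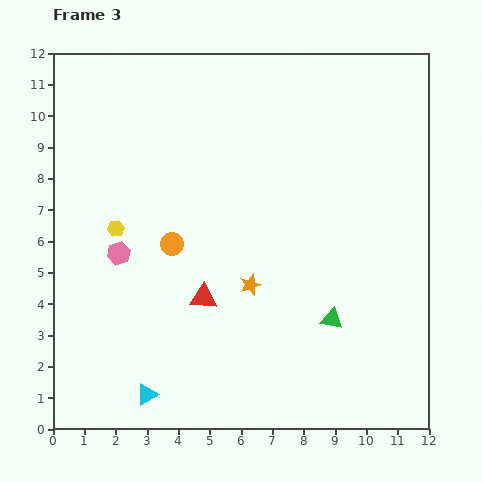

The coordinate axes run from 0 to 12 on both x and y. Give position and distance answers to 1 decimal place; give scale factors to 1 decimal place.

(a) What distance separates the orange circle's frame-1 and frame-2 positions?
2.0

The orange circle moved from (0.6, 8.4) to (2.2, 7.2), a distance of √(1.6² + 1.2²) ≈ 2.0.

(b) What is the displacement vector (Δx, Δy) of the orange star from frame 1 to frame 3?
(0.7, -1.0)

The orange star was at (5.6, 5.6) in frame 1 and (6.3, 4.6) in frame 3.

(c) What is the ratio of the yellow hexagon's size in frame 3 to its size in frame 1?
0.6×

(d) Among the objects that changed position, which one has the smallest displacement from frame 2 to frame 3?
the orange star

(moved 0.6)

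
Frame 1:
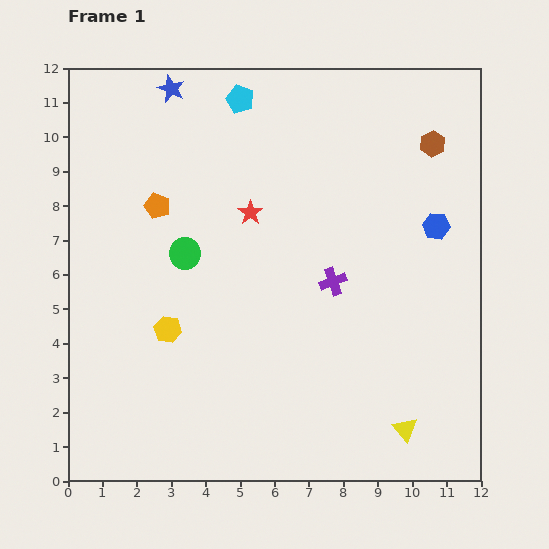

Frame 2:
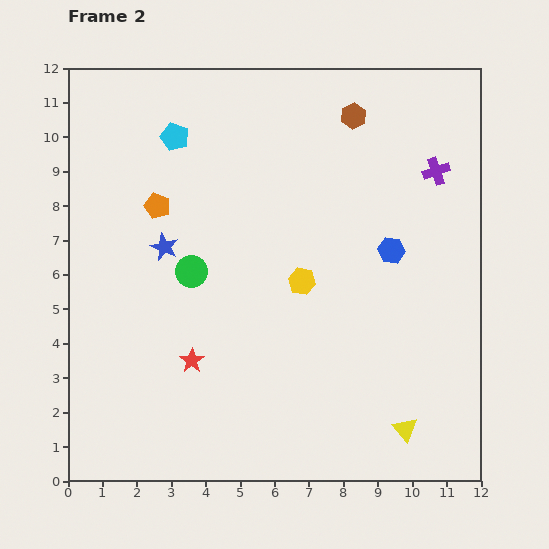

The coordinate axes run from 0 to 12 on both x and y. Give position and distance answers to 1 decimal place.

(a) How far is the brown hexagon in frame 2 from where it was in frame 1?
2.4

The brown hexagon moved from (10.6, 9.8) to (8.3, 10.6), a distance of √(2.3² + 0.8²) ≈ 2.4.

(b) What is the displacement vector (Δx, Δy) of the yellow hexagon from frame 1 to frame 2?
(3.9, 1.4)

The yellow hexagon was at (2.9, 4.4) in frame 1 and (6.8, 5.8) in frame 2.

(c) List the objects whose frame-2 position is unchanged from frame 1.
the orange pentagon, the yellow triangle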